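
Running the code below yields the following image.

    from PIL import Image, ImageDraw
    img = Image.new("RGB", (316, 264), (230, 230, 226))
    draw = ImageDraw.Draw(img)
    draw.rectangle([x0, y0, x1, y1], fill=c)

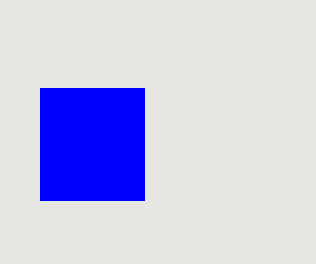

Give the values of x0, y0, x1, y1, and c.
x0 = 40; y0 = 88; x1 = 144; y1 = 200; c = 'blue'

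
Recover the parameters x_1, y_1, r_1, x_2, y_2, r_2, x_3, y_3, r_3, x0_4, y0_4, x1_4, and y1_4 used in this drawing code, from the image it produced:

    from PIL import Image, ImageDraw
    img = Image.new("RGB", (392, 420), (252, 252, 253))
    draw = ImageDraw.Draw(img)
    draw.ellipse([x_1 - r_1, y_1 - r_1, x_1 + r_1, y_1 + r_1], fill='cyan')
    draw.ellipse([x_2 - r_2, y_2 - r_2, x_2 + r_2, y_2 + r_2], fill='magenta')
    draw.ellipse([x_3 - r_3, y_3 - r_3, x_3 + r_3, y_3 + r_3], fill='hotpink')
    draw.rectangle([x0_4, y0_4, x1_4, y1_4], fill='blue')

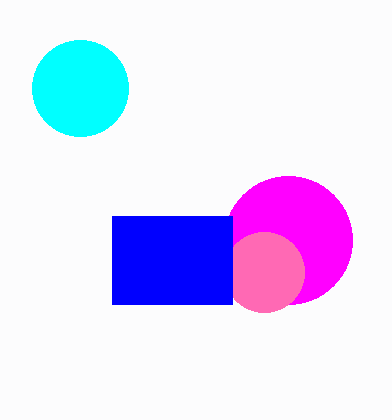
x_1 = 80; y_1 = 88; r_1 = 48; x_2 = 288; y_2 = 240; r_2 = 64; x_3 = 264; y_3 = 272; r_3 = 40; x0_4 = 112; y0_4 = 216; x1_4 = 232; y1_4 = 304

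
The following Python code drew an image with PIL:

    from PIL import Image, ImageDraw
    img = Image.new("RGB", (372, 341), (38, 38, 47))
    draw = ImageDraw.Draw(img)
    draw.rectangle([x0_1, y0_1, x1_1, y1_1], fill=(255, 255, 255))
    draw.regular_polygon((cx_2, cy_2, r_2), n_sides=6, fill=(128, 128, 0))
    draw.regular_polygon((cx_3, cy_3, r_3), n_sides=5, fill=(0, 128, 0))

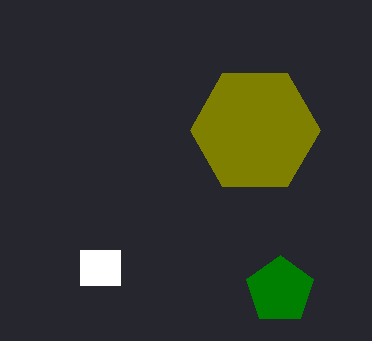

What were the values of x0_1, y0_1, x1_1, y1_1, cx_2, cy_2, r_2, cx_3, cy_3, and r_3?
x0_1 = 80
y0_1 = 250
x1_1 = 120
y1_1 = 285
cx_2 = 255
cy_2 = 130
r_2 = 65
cx_3 = 280
cy_3 = 290
r_3 = 35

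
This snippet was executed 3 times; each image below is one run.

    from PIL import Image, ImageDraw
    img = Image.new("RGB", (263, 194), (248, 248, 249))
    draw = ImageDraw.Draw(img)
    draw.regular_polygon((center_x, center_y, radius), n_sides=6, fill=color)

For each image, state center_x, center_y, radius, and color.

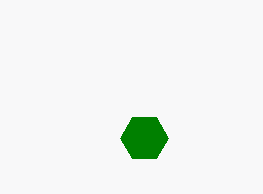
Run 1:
center_x = 144, center_y = 138, radius = 24, color = 'green'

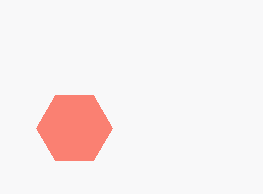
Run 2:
center_x = 74
center_y = 128
radius = 38
color = 'salmon'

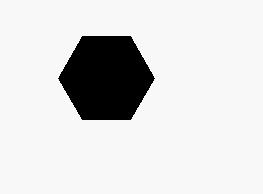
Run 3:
center_x = 106, center_y = 78, radius = 48, color = 'black'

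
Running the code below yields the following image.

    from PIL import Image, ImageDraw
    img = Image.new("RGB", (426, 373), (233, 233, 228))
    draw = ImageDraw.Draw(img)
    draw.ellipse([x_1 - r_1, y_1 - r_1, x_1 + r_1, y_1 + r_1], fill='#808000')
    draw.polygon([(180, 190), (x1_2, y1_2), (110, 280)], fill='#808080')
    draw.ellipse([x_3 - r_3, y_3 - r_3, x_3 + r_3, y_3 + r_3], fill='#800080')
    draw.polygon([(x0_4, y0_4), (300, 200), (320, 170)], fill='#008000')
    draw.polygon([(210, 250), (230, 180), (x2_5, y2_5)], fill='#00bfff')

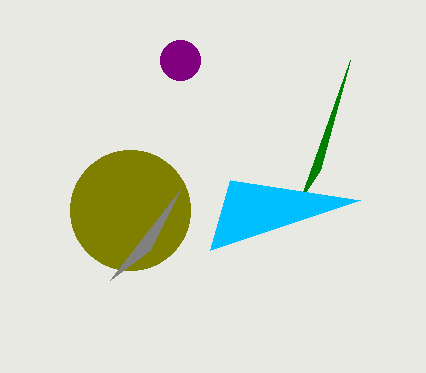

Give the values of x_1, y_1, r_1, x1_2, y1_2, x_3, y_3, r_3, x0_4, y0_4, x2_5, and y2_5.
x_1 = 130; y_1 = 210; r_1 = 60; x1_2 = 150; y1_2 = 250; x_3 = 180; y_3 = 60; r_3 = 20; x0_4 = 350; y0_4 = 60; x2_5 = 360; y2_5 = 200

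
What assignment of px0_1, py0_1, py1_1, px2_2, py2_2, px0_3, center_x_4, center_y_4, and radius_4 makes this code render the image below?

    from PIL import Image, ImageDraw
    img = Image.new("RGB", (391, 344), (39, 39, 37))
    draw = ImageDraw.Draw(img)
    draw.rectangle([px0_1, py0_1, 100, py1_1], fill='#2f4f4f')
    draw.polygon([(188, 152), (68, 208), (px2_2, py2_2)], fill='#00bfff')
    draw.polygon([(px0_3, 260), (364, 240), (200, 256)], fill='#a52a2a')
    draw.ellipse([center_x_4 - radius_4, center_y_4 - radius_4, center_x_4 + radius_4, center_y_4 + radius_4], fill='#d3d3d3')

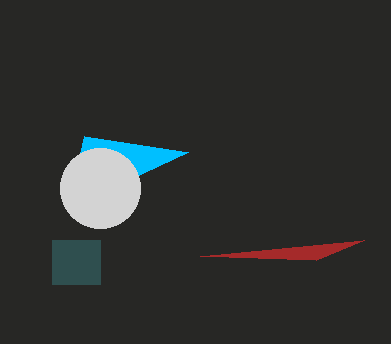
px0_1 = 52; py0_1 = 240; py1_1 = 284; px2_2 = 84; py2_2 = 136; px0_3 = 316; center_x_4 = 100; center_y_4 = 188; radius_4 = 40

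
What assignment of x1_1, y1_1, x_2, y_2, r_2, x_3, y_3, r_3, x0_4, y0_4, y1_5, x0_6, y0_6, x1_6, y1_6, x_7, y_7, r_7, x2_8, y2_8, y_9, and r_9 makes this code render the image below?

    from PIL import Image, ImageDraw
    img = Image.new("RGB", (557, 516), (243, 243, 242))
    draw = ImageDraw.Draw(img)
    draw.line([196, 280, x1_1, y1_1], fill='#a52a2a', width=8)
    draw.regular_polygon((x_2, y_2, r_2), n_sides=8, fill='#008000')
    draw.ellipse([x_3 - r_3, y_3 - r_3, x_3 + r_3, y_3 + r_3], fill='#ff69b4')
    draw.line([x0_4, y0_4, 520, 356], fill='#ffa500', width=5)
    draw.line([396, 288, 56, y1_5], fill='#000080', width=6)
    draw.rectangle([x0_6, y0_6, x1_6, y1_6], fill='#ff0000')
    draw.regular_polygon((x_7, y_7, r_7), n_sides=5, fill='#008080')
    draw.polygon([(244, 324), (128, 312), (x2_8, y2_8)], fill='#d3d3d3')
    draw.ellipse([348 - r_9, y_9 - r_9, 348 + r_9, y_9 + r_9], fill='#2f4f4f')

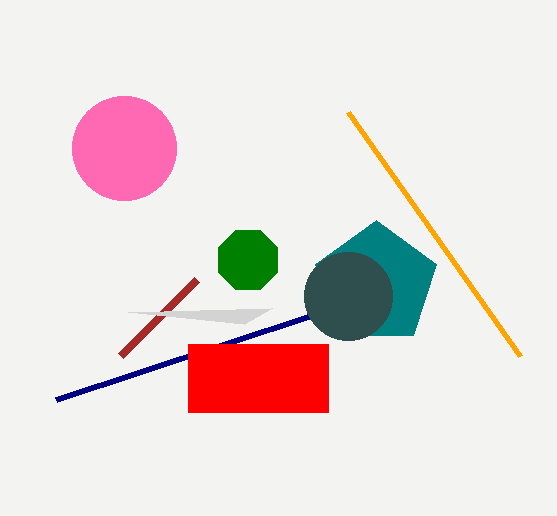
x1_1 = 120; y1_1 = 356; x_2 = 248; y_2 = 260; r_2 = 32; x_3 = 124; y_3 = 148; r_3 = 52; x0_4 = 348; y0_4 = 112; y1_5 = 400; x0_6 = 188; y0_6 = 344; x1_6 = 328; y1_6 = 412; x_7 = 376; y_7 = 284; r_7 = 64; x2_8 = 272; y2_8 = 308; y_9 = 296; r_9 = 44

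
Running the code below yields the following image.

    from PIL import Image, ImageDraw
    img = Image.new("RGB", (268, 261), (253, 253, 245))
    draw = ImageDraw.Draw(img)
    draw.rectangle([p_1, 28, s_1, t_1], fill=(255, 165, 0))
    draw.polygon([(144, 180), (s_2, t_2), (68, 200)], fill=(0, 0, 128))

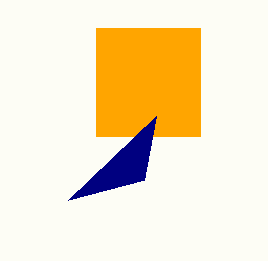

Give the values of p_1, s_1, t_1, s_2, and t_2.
p_1 = 96, s_1 = 200, t_1 = 136, s_2 = 156, t_2 = 116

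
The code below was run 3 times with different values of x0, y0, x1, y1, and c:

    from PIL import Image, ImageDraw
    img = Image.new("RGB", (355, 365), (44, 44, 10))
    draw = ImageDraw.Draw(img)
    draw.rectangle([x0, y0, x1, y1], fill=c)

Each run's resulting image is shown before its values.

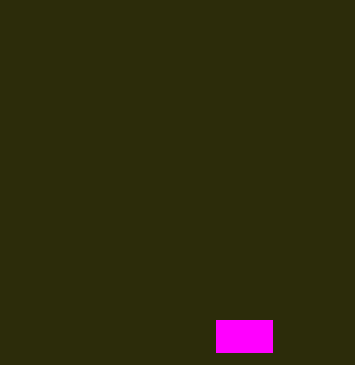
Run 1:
x0 = 216
y0 = 320
x1 = 272
y1 = 352
c = 'magenta'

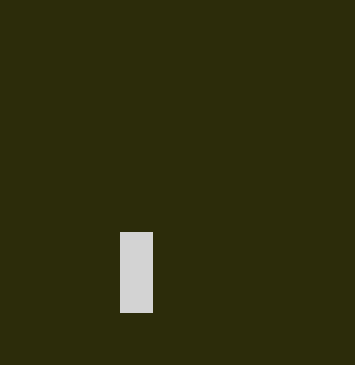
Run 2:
x0 = 120
y0 = 232
x1 = 152
y1 = 312
c = 'lightgray'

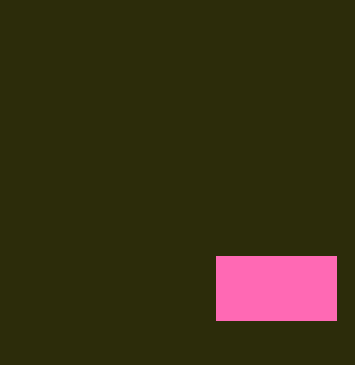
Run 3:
x0 = 216
y0 = 256
x1 = 336
y1 = 320
c = 'hotpink'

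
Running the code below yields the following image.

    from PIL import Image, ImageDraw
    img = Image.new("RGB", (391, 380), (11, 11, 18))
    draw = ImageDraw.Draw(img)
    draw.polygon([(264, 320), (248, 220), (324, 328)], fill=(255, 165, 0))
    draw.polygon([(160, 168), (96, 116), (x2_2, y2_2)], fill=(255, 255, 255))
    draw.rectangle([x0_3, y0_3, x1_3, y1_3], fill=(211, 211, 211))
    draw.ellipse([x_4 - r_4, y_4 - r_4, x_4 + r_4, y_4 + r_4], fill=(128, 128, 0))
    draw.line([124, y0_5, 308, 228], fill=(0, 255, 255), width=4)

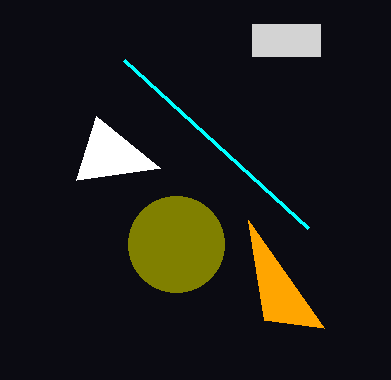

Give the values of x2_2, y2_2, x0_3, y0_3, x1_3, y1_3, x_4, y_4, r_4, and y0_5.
x2_2 = 76, y2_2 = 180, x0_3 = 252, y0_3 = 24, x1_3 = 320, y1_3 = 56, x_4 = 176, y_4 = 244, r_4 = 48, y0_5 = 60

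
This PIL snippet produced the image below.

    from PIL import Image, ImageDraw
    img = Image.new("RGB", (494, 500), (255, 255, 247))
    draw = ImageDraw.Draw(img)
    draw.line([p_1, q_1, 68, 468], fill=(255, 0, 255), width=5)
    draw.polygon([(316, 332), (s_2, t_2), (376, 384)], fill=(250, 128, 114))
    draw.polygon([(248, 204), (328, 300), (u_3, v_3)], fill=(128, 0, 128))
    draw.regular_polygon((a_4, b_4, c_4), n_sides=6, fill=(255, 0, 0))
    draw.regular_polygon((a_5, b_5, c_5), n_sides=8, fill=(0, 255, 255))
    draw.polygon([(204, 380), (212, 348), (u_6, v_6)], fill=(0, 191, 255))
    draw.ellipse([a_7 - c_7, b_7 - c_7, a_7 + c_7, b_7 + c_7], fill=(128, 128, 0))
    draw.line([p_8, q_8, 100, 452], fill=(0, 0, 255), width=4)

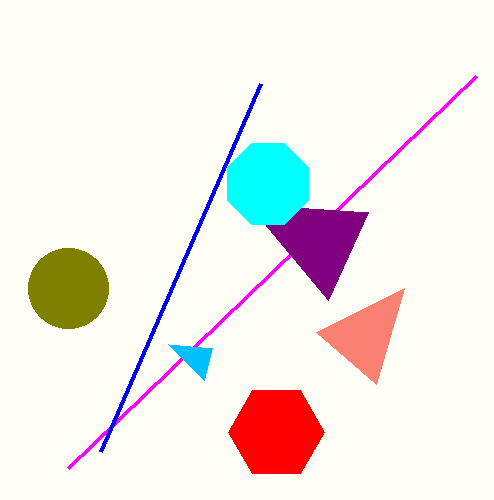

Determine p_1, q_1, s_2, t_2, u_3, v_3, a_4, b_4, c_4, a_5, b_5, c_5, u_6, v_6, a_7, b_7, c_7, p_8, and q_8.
p_1 = 476; q_1 = 76; s_2 = 404; t_2 = 288; u_3 = 368; v_3 = 212; a_4 = 276; b_4 = 432; c_4 = 48; a_5 = 268; b_5 = 184; c_5 = 44; u_6 = 168; v_6 = 344; a_7 = 68; b_7 = 288; c_7 = 40; p_8 = 260; q_8 = 84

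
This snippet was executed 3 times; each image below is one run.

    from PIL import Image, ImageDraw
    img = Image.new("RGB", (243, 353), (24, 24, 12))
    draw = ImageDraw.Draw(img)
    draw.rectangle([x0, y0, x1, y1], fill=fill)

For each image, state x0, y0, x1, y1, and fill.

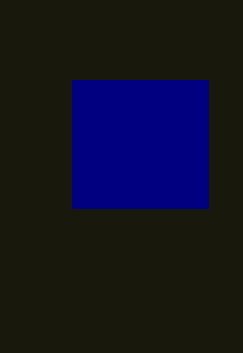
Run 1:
x0 = 72
y0 = 80
x1 = 208
y1 = 208
fill = 'navy'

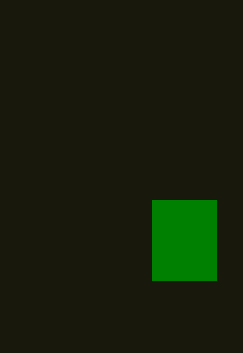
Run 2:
x0 = 152, y0 = 200, x1 = 216, y1 = 280, fill = 'green'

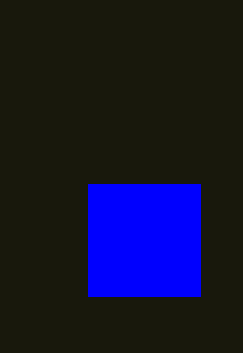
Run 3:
x0 = 88; y0 = 184; x1 = 200; y1 = 296; fill = 'blue'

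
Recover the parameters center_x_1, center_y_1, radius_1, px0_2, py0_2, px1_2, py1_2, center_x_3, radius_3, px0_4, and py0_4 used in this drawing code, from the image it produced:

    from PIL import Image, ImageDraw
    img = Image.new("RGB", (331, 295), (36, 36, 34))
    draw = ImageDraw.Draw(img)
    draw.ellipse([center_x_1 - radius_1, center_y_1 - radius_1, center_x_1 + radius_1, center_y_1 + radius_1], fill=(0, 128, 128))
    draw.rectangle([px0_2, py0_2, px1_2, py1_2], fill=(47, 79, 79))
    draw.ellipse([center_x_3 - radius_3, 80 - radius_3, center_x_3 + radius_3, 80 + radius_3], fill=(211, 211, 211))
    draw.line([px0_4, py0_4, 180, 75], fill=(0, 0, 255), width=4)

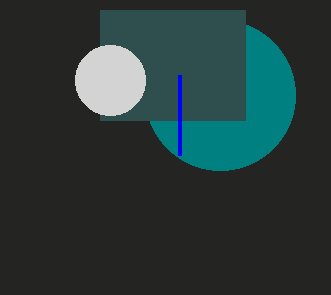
center_x_1 = 220
center_y_1 = 95
radius_1 = 75
px0_2 = 100
py0_2 = 10
px1_2 = 245
py1_2 = 120
center_x_3 = 110
radius_3 = 35
px0_4 = 180
py0_4 = 155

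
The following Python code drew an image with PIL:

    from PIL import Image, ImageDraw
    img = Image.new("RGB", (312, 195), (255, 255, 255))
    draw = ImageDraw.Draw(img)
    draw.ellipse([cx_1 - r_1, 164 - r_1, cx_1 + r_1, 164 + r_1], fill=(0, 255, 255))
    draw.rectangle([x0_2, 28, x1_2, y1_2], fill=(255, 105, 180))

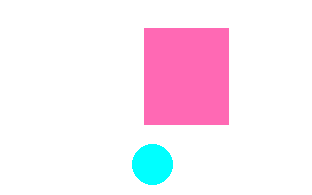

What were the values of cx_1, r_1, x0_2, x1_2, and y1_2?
cx_1 = 152; r_1 = 20; x0_2 = 144; x1_2 = 228; y1_2 = 124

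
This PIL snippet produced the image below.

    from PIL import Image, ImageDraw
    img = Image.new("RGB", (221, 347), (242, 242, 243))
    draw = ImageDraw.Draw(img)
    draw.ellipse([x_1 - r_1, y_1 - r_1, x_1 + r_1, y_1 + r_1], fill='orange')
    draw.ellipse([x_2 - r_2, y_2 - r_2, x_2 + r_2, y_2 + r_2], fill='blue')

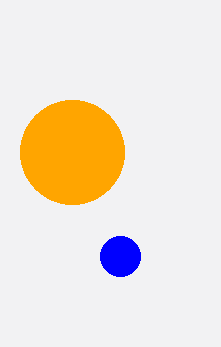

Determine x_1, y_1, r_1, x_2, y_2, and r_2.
x_1 = 72; y_1 = 152; r_1 = 52; x_2 = 120; y_2 = 256; r_2 = 20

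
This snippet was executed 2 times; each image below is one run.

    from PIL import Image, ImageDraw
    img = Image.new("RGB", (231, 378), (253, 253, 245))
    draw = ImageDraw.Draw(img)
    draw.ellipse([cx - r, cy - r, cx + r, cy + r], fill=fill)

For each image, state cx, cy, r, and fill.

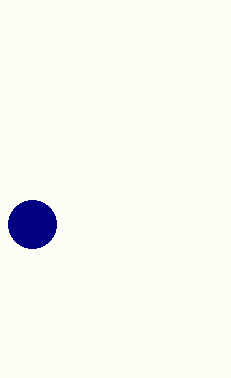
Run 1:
cx = 32, cy = 224, r = 24, fill = 'navy'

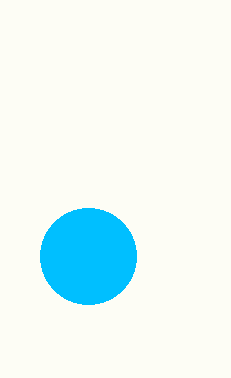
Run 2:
cx = 88, cy = 256, r = 48, fill = 'deepskyblue'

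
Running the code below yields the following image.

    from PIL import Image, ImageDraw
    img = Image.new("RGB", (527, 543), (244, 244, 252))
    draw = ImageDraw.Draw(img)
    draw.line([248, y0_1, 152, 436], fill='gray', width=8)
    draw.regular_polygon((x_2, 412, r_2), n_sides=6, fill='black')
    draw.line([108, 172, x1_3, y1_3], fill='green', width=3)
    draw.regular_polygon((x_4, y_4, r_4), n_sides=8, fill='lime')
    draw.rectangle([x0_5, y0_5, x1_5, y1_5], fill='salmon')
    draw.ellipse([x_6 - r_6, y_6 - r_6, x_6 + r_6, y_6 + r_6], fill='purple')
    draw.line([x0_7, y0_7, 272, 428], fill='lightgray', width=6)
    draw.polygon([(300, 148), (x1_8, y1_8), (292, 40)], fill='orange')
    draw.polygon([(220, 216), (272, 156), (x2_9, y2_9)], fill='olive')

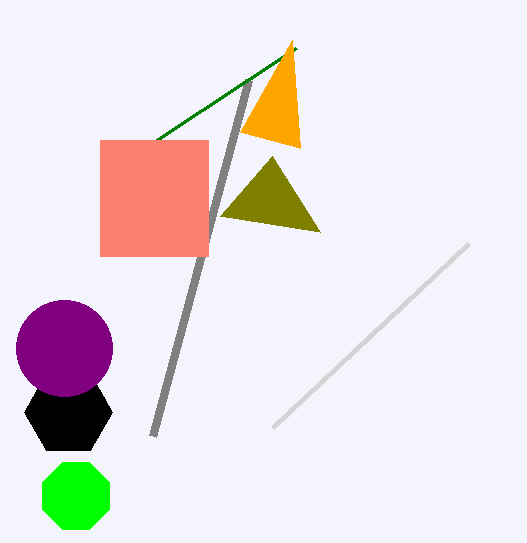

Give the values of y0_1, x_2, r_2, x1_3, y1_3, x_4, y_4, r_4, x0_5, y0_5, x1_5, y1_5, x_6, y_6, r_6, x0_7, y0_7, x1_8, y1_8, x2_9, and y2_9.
y0_1 = 80, x_2 = 68, r_2 = 44, x1_3 = 296, y1_3 = 48, x_4 = 76, y_4 = 496, r_4 = 36, x0_5 = 100, y0_5 = 140, x1_5 = 208, y1_5 = 256, x_6 = 64, y_6 = 348, r_6 = 48, x0_7 = 468, y0_7 = 244, x1_8 = 240, y1_8 = 132, x2_9 = 320, y2_9 = 232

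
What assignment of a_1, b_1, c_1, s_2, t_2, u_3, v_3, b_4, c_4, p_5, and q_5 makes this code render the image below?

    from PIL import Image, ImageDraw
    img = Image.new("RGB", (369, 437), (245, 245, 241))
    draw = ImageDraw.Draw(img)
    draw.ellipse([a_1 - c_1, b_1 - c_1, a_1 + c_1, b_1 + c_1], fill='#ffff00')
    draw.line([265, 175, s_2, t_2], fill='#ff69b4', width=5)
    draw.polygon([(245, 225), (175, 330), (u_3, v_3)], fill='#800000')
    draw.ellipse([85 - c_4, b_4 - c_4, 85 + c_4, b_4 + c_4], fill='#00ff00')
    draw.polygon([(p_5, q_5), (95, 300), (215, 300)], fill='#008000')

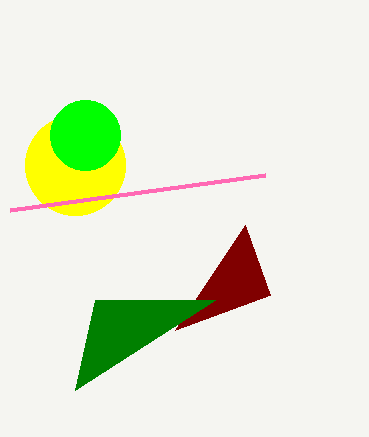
a_1 = 75
b_1 = 165
c_1 = 50
s_2 = 10
t_2 = 210
u_3 = 270
v_3 = 295
b_4 = 135
c_4 = 35
p_5 = 75
q_5 = 390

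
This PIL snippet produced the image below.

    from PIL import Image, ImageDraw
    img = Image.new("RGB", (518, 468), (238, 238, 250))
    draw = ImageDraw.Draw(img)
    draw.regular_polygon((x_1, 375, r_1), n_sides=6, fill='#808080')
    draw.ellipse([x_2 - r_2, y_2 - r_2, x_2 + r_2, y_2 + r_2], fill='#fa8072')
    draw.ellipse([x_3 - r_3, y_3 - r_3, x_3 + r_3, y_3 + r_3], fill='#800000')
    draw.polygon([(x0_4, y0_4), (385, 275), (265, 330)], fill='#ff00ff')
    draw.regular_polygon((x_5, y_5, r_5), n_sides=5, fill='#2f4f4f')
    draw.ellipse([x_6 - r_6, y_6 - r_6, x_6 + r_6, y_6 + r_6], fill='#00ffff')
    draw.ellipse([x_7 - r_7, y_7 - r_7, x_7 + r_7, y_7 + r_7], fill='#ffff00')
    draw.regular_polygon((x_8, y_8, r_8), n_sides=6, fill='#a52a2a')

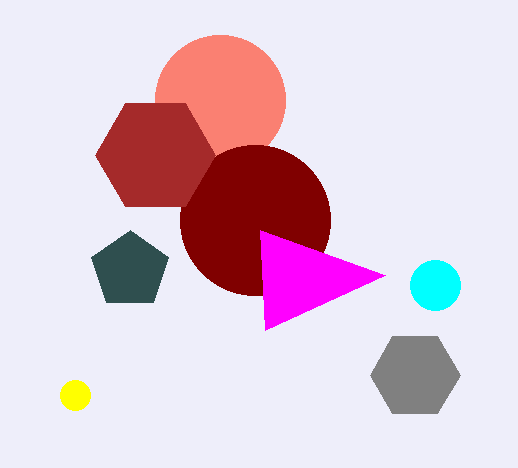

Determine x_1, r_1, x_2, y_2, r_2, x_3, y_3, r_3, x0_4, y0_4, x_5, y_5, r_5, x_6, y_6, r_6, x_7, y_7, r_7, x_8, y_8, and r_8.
x_1 = 415, r_1 = 45, x_2 = 220, y_2 = 100, r_2 = 65, x_3 = 255, y_3 = 220, r_3 = 75, x0_4 = 260, y0_4 = 230, x_5 = 130, y_5 = 270, r_5 = 40, x_6 = 435, y_6 = 285, r_6 = 25, x_7 = 75, y_7 = 395, r_7 = 15, x_8 = 155, y_8 = 155, r_8 = 60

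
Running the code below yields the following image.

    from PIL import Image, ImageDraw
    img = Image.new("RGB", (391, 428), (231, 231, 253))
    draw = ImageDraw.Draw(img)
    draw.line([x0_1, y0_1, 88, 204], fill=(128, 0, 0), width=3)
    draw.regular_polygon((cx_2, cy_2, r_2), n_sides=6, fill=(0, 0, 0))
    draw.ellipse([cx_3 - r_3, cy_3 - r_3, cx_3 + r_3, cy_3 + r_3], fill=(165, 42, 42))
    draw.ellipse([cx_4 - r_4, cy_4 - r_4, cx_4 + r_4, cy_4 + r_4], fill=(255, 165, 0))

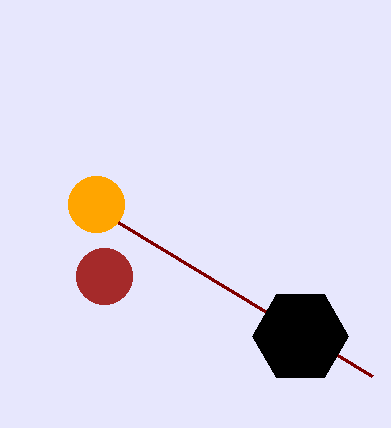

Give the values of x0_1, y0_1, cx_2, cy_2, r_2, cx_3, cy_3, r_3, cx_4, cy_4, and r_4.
x0_1 = 372
y0_1 = 376
cx_2 = 300
cy_2 = 336
r_2 = 48
cx_3 = 104
cy_3 = 276
r_3 = 28
cx_4 = 96
cy_4 = 204
r_4 = 28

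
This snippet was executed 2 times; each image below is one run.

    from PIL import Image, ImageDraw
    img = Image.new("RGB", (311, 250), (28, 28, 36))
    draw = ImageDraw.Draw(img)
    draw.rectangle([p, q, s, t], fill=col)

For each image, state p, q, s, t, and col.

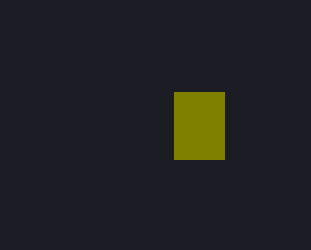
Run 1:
p = 174; q = 92; s = 224; t = 159; col = 'olive'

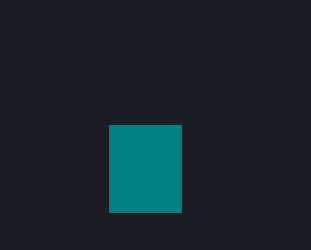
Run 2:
p = 109; q = 125; s = 181; t = 212; col = 'teal'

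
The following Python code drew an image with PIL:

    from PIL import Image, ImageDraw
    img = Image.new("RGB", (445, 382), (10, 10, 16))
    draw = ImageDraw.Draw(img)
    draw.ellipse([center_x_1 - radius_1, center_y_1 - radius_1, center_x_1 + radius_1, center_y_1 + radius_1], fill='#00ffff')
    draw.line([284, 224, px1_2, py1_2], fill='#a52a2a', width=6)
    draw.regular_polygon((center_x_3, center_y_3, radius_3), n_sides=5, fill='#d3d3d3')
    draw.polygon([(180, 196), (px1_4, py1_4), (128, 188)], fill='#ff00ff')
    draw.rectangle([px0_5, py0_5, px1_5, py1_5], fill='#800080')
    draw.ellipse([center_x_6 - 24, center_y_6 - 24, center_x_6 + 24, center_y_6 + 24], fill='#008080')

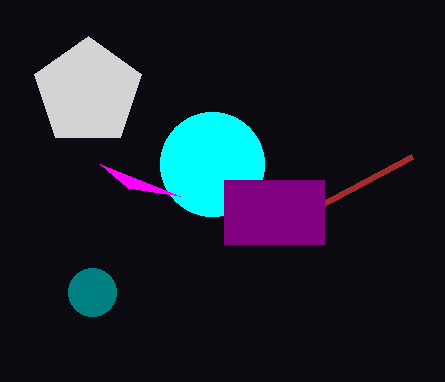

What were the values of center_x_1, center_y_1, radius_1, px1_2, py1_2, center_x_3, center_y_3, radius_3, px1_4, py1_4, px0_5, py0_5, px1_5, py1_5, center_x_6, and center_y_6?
center_x_1 = 212
center_y_1 = 164
radius_1 = 52
px1_2 = 412
py1_2 = 156
center_x_3 = 88
center_y_3 = 92
radius_3 = 56
px1_4 = 100
py1_4 = 164
px0_5 = 224
py0_5 = 180
px1_5 = 324
py1_5 = 244
center_x_6 = 92
center_y_6 = 292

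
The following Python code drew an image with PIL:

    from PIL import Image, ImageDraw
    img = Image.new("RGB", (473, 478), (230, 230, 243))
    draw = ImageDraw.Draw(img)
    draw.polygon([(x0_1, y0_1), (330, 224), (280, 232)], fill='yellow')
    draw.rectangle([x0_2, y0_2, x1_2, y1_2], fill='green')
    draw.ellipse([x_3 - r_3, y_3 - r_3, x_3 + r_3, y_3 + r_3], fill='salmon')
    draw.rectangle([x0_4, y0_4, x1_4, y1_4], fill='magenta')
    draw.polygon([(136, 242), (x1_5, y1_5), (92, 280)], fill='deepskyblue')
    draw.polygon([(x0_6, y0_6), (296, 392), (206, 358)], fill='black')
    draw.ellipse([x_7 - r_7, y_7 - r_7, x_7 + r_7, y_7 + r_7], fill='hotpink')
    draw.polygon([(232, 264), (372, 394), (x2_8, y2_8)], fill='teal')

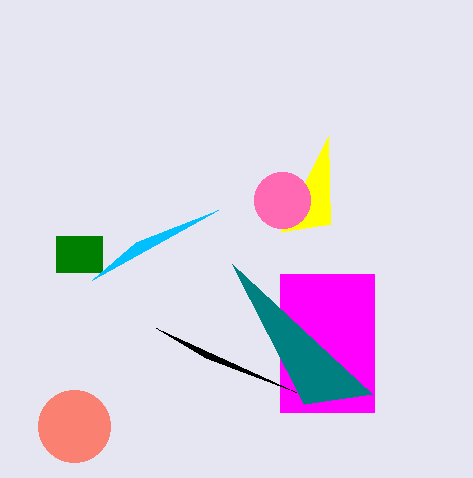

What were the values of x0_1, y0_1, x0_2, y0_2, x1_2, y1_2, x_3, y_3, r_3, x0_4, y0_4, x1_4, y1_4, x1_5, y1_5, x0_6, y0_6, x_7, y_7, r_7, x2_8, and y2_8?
x0_1 = 328, y0_1 = 136, x0_2 = 56, y0_2 = 236, x1_2 = 102, y1_2 = 272, x_3 = 74, y_3 = 426, r_3 = 36, x0_4 = 280, y0_4 = 274, x1_4 = 374, y1_4 = 412, x1_5 = 218, y1_5 = 210, x0_6 = 156, y0_6 = 328, x_7 = 282, y_7 = 200, r_7 = 28, x2_8 = 304, y2_8 = 404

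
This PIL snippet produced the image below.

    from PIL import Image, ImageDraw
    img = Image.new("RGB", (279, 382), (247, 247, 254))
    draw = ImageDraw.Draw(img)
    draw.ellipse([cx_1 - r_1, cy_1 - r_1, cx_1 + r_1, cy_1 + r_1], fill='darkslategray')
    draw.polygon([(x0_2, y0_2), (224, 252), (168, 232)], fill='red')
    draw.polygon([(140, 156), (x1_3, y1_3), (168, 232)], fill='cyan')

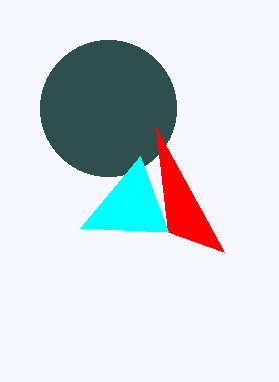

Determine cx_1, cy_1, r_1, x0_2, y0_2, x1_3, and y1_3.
cx_1 = 108
cy_1 = 108
r_1 = 68
x0_2 = 156
y0_2 = 128
x1_3 = 80
y1_3 = 228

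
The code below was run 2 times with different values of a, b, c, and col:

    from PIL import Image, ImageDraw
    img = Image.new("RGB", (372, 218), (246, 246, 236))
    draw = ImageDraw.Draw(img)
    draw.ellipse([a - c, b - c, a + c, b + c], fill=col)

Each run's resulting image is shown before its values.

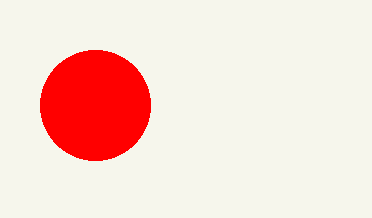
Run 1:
a = 95; b = 105; c = 55; col = 'red'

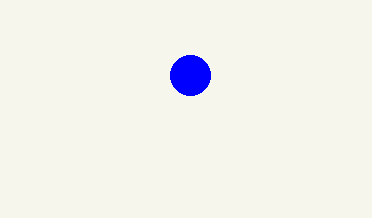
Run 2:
a = 190, b = 75, c = 20, col = 'blue'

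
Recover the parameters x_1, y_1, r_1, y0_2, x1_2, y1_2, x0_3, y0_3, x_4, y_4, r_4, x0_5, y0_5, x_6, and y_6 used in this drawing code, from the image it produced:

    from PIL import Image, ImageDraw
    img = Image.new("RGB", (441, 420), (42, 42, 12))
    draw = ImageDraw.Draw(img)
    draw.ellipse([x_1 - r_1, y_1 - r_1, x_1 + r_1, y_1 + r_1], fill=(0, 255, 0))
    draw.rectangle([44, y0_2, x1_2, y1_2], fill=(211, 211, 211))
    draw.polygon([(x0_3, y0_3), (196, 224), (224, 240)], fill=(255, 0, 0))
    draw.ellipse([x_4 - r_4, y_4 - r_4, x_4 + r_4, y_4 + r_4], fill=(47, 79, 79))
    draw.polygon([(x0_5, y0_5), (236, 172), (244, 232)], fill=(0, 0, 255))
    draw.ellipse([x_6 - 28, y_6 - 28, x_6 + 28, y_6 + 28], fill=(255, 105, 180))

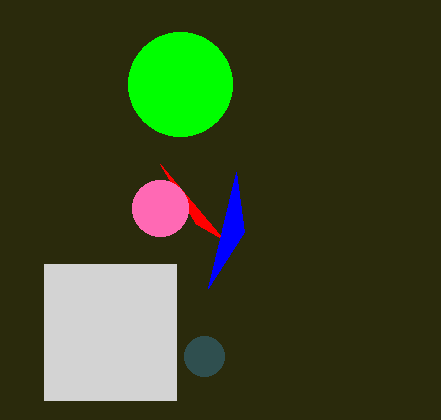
x_1 = 180
y_1 = 84
r_1 = 52
y0_2 = 264
x1_2 = 176
y1_2 = 400
x0_3 = 160
y0_3 = 164
x_4 = 204
y_4 = 356
r_4 = 20
x0_5 = 208
y0_5 = 288
x_6 = 160
y_6 = 208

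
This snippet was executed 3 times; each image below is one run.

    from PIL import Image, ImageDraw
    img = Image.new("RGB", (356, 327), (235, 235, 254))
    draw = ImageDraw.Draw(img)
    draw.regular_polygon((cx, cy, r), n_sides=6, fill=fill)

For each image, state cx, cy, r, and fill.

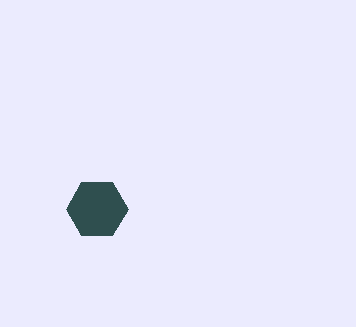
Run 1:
cx = 97
cy = 209
r = 31
fill = 'darkslategray'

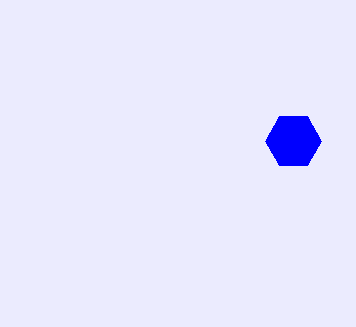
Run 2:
cx = 293
cy = 141
r = 28
fill = 'blue'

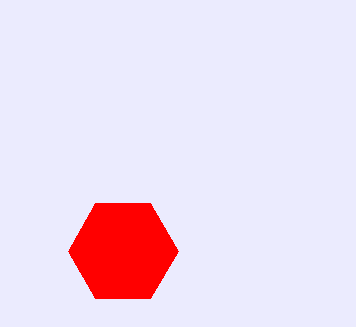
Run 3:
cx = 123
cy = 251
r = 55
fill = 'red'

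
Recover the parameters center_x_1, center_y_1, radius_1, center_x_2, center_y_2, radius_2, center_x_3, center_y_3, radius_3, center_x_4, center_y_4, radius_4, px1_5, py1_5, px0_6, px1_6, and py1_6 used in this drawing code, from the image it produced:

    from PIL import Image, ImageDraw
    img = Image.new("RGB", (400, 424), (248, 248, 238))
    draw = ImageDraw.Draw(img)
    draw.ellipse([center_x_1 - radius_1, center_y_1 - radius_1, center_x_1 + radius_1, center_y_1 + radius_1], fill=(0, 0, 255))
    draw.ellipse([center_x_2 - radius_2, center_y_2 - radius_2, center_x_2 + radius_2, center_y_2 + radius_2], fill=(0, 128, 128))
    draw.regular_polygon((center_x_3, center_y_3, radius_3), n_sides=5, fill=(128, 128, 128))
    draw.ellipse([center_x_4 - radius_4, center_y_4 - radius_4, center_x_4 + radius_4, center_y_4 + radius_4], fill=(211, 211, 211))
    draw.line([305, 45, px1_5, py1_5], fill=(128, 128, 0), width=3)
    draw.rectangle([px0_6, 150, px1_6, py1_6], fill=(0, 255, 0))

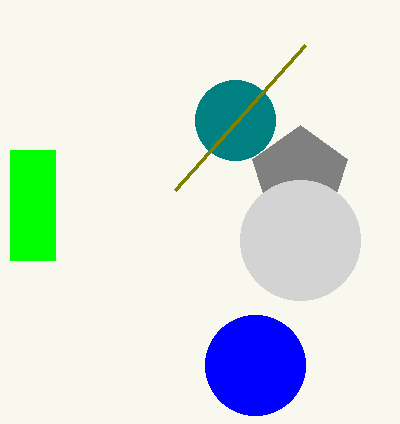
center_x_1 = 255; center_y_1 = 365; radius_1 = 50; center_x_2 = 235; center_y_2 = 120; radius_2 = 40; center_x_3 = 300; center_y_3 = 175; radius_3 = 50; center_x_4 = 300; center_y_4 = 240; radius_4 = 60; px1_5 = 175; py1_5 = 190; px0_6 = 10; px1_6 = 55; py1_6 = 260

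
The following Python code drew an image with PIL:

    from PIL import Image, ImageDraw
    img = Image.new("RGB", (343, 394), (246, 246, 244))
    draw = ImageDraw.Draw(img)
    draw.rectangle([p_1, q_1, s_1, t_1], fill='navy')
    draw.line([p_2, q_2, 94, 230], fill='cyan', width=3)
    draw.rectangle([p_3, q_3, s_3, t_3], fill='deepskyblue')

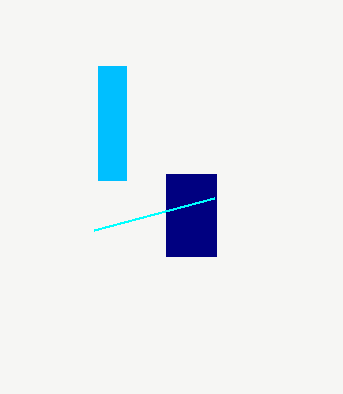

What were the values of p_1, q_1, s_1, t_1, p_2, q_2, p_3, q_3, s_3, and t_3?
p_1 = 166; q_1 = 174; s_1 = 216; t_1 = 256; p_2 = 214; q_2 = 198; p_3 = 98; q_3 = 66; s_3 = 126; t_3 = 180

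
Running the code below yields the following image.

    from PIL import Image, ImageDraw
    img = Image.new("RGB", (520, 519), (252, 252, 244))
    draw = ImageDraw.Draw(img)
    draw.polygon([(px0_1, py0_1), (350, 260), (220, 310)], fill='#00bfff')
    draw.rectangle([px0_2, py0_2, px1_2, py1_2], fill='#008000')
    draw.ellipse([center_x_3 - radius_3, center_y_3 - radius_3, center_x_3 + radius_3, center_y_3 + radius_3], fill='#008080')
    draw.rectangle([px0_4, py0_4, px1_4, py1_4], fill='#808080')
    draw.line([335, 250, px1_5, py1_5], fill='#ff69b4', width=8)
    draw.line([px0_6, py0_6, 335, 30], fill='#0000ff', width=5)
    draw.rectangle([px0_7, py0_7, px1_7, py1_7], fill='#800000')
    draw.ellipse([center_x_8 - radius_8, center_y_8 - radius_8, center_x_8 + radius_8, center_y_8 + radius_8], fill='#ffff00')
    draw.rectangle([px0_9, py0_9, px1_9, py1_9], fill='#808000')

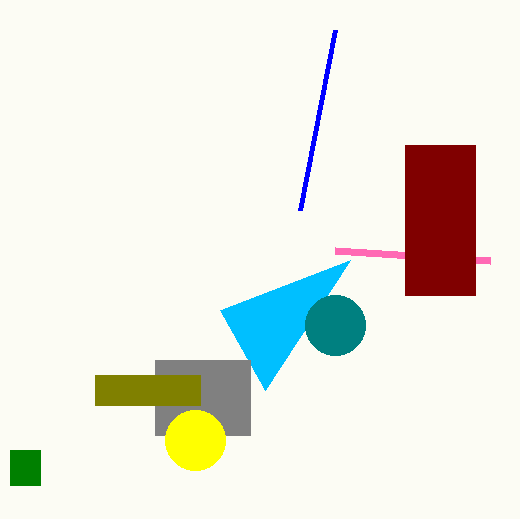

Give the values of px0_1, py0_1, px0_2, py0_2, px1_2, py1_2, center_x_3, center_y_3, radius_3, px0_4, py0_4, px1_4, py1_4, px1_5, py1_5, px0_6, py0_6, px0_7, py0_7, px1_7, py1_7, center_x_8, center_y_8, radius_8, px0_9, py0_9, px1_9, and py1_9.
px0_1 = 265, py0_1 = 390, px0_2 = 10, py0_2 = 450, px1_2 = 40, py1_2 = 485, center_x_3 = 335, center_y_3 = 325, radius_3 = 30, px0_4 = 155, py0_4 = 360, px1_4 = 250, py1_4 = 435, px1_5 = 490, py1_5 = 260, px0_6 = 300, py0_6 = 210, px0_7 = 405, py0_7 = 145, px1_7 = 475, py1_7 = 295, center_x_8 = 195, center_y_8 = 440, radius_8 = 30, px0_9 = 95, py0_9 = 375, px1_9 = 200, py1_9 = 405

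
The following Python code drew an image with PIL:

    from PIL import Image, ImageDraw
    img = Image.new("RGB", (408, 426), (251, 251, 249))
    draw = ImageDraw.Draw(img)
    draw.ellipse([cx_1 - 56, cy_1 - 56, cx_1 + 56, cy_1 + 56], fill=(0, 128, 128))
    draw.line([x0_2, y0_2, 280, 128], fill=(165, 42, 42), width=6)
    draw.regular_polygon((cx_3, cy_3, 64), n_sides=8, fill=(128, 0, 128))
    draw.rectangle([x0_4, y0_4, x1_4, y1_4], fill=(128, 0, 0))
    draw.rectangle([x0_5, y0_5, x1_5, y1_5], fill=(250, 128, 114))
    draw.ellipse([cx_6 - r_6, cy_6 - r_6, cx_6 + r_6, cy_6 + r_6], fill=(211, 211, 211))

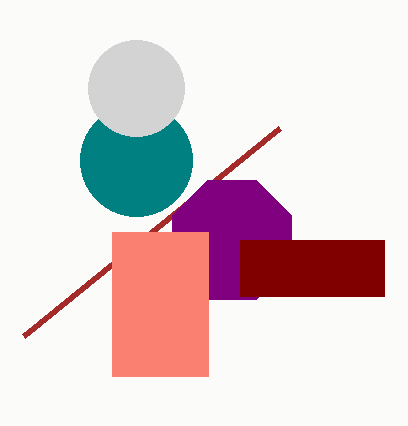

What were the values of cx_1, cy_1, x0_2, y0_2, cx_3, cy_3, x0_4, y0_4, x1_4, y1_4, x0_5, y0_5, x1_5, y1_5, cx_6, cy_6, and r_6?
cx_1 = 136; cy_1 = 160; x0_2 = 24; y0_2 = 336; cx_3 = 232; cy_3 = 240; x0_4 = 240; y0_4 = 240; x1_4 = 384; y1_4 = 296; x0_5 = 112; y0_5 = 232; x1_5 = 208; y1_5 = 376; cx_6 = 136; cy_6 = 88; r_6 = 48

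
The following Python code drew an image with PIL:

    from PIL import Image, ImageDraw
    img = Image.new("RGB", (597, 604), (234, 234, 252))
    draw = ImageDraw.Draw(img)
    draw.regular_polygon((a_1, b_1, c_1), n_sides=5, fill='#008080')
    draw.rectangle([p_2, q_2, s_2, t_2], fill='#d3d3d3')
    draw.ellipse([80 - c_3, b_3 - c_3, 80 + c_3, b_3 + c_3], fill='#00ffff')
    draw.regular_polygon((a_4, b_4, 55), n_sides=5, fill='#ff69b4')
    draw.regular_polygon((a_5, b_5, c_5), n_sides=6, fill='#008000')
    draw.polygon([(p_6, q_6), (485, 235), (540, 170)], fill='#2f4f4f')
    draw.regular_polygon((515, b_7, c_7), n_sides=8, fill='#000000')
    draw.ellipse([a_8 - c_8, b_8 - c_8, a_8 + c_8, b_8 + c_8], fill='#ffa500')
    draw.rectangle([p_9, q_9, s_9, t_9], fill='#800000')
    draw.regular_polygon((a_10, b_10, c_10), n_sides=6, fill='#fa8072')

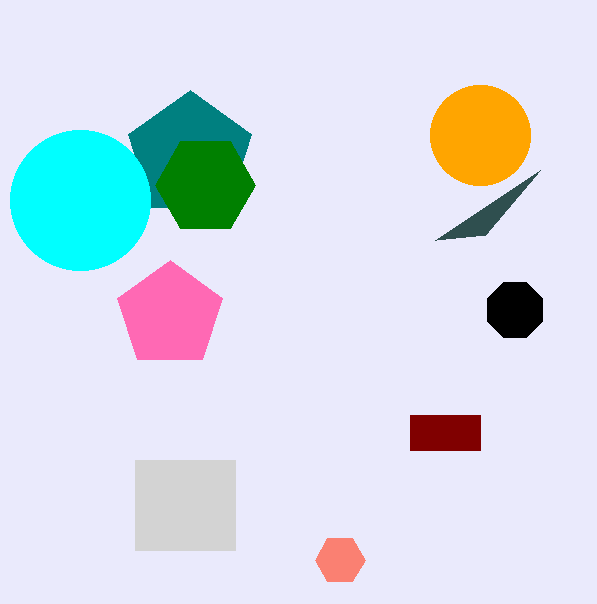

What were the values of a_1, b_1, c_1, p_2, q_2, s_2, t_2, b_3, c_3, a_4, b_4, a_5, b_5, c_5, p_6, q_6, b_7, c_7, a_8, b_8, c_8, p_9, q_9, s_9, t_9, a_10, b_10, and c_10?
a_1 = 190, b_1 = 155, c_1 = 65, p_2 = 135, q_2 = 460, s_2 = 235, t_2 = 550, b_3 = 200, c_3 = 70, a_4 = 170, b_4 = 315, a_5 = 205, b_5 = 185, c_5 = 50, p_6 = 435, q_6 = 240, b_7 = 310, c_7 = 30, a_8 = 480, b_8 = 135, c_8 = 50, p_9 = 410, q_9 = 415, s_9 = 480, t_9 = 450, a_10 = 340, b_10 = 560, c_10 = 25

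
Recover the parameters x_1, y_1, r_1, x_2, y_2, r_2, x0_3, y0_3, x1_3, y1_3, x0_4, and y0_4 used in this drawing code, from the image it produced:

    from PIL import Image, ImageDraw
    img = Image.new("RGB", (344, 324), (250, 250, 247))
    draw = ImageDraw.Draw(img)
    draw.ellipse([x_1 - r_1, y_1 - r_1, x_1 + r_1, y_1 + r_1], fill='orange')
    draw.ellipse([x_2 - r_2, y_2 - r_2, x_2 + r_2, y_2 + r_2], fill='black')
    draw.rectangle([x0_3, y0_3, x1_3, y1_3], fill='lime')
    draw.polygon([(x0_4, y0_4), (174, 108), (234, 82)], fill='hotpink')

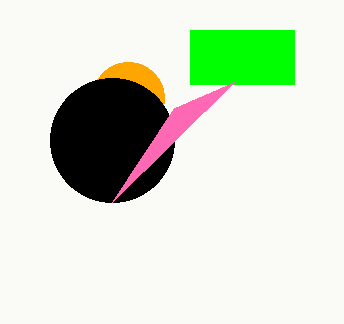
x_1 = 128; y_1 = 98; r_1 = 36; x_2 = 112; y_2 = 140; r_2 = 62; x0_3 = 190; y0_3 = 30; x1_3 = 294; y1_3 = 84; x0_4 = 112; y0_4 = 202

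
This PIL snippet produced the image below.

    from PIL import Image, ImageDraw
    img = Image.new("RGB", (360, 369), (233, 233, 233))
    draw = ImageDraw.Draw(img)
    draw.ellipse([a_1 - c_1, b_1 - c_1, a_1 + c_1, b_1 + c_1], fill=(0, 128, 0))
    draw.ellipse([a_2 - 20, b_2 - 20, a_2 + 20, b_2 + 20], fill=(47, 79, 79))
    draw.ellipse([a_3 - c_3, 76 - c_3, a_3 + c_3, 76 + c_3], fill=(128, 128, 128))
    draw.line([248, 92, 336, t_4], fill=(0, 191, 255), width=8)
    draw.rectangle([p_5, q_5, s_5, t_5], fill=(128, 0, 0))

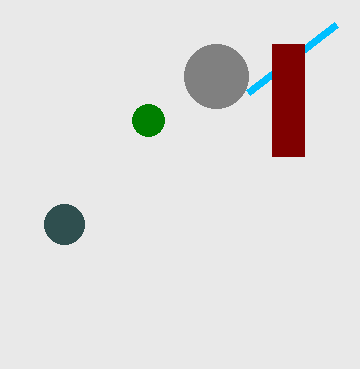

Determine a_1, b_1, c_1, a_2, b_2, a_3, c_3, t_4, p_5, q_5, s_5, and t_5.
a_1 = 148
b_1 = 120
c_1 = 16
a_2 = 64
b_2 = 224
a_3 = 216
c_3 = 32
t_4 = 24
p_5 = 272
q_5 = 44
s_5 = 304
t_5 = 156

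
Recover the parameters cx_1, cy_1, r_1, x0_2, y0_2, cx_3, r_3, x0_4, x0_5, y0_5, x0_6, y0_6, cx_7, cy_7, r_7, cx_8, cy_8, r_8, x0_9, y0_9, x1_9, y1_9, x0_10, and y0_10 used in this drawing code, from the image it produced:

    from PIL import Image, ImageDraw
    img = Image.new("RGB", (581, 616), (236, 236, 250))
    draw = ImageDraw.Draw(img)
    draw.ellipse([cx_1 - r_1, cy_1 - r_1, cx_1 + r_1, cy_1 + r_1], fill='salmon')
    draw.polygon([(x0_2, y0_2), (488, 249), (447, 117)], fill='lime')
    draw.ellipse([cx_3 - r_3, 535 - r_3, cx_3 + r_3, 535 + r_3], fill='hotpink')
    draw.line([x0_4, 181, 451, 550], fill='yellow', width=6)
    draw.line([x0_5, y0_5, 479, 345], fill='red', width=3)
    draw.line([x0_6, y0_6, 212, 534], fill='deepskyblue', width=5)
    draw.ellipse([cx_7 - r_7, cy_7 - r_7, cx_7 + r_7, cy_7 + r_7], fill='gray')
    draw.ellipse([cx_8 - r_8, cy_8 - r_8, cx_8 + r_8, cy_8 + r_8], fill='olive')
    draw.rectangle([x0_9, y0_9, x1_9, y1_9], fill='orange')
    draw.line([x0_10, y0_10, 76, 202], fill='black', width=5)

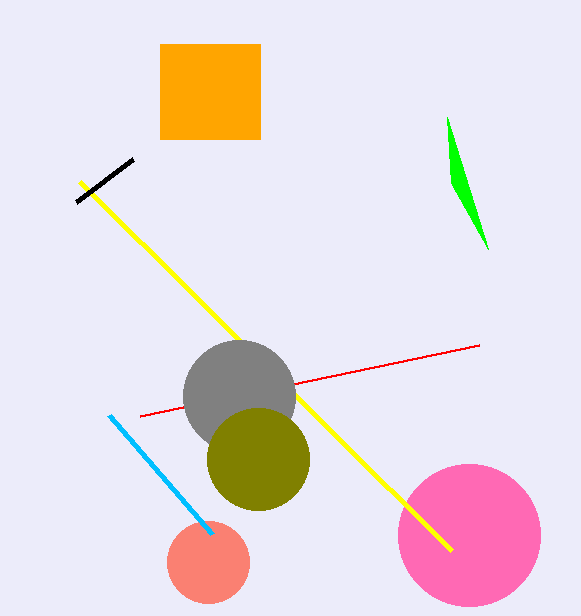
cx_1 = 208; cy_1 = 562; r_1 = 41; x0_2 = 451; y0_2 = 183; cx_3 = 469; r_3 = 71; x0_4 = 79; x0_5 = 140; y0_5 = 416; x0_6 = 109; y0_6 = 415; cx_7 = 239; cy_7 = 396; r_7 = 56; cx_8 = 258; cy_8 = 459; r_8 = 51; x0_9 = 160; y0_9 = 44; x1_9 = 260; y1_9 = 139; x0_10 = 133; y0_10 = 159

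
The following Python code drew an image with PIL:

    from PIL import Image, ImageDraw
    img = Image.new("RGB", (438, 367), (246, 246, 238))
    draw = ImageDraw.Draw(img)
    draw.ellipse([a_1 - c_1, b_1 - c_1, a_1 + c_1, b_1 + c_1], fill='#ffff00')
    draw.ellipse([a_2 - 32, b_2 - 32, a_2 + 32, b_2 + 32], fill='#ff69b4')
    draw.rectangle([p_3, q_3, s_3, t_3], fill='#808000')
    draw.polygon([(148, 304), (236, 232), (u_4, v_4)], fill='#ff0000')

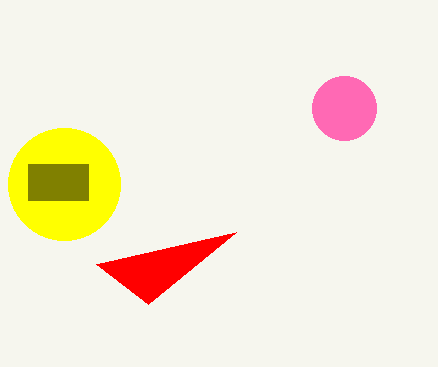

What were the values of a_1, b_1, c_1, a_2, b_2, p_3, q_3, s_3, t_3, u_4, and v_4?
a_1 = 64, b_1 = 184, c_1 = 56, a_2 = 344, b_2 = 108, p_3 = 28, q_3 = 164, s_3 = 88, t_3 = 200, u_4 = 96, v_4 = 264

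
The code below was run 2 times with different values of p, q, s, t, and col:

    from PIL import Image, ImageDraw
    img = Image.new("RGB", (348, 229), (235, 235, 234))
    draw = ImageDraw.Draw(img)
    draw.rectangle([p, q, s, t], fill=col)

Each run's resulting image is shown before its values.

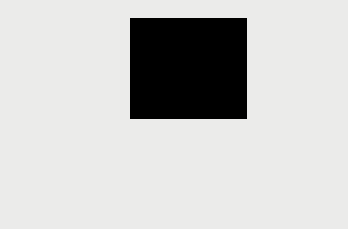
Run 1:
p = 130, q = 18, s = 246, t = 118, col = 'black'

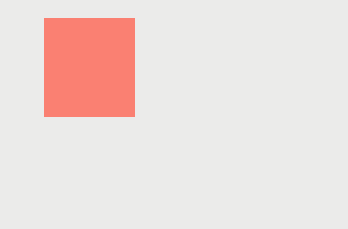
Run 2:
p = 44; q = 18; s = 134; t = 116; col = 'salmon'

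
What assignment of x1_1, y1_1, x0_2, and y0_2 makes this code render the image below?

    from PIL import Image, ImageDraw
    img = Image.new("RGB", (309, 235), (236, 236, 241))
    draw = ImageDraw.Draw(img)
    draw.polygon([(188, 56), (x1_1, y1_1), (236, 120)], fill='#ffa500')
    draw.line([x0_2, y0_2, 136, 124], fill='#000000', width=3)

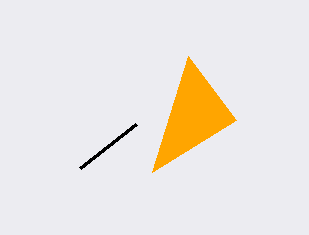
x1_1 = 152
y1_1 = 172
x0_2 = 80
y0_2 = 168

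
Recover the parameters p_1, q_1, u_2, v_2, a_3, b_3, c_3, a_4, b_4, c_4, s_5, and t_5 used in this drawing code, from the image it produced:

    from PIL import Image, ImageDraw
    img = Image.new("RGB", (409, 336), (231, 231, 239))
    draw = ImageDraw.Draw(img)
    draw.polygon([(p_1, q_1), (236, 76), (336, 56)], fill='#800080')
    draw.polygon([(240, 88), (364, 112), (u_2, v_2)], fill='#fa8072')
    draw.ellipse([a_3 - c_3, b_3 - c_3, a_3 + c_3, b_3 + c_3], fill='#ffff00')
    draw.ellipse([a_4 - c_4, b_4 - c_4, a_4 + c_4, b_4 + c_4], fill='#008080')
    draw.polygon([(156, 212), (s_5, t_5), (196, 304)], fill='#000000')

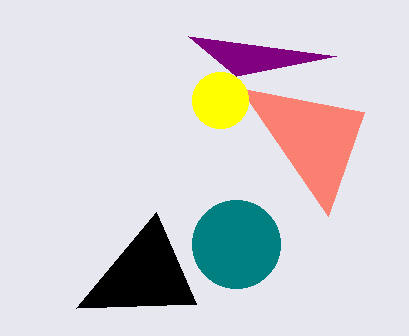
p_1 = 188, q_1 = 36, u_2 = 328, v_2 = 216, a_3 = 220, b_3 = 100, c_3 = 28, a_4 = 236, b_4 = 244, c_4 = 44, s_5 = 76, t_5 = 308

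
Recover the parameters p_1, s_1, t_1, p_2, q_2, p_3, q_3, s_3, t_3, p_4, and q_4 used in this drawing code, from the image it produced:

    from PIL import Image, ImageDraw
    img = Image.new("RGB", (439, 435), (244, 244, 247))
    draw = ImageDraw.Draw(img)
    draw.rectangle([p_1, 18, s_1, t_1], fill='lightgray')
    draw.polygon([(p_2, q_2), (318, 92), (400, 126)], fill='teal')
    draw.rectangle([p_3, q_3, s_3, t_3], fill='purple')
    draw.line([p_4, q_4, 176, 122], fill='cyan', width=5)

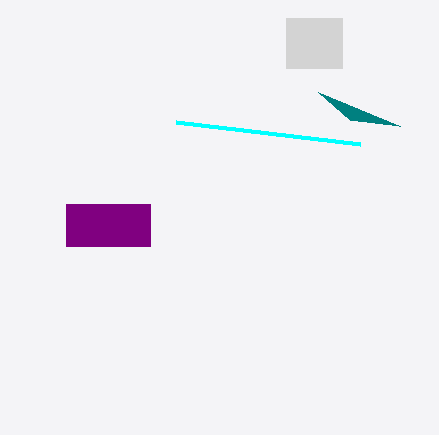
p_1 = 286, s_1 = 342, t_1 = 68, p_2 = 350, q_2 = 120, p_3 = 66, q_3 = 204, s_3 = 150, t_3 = 246, p_4 = 360, q_4 = 144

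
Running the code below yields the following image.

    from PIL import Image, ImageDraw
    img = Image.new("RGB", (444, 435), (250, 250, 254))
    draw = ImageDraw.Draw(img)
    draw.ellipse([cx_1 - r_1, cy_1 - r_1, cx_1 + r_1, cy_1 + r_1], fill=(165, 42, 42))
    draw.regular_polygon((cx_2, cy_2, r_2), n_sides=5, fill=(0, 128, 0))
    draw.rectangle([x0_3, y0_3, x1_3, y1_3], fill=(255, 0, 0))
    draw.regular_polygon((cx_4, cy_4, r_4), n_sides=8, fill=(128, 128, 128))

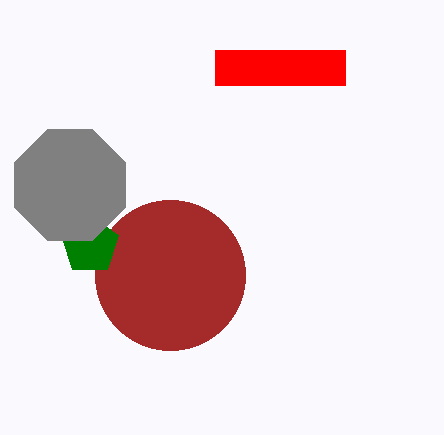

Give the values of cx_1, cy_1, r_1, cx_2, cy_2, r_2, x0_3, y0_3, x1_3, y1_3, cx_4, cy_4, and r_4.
cx_1 = 170; cy_1 = 275; r_1 = 75; cx_2 = 90; cy_2 = 245; r_2 = 30; x0_3 = 215; y0_3 = 50; x1_3 = 345; y1_3 = 85; cx_4 = 70; cy_4 = 185; r_4 = 60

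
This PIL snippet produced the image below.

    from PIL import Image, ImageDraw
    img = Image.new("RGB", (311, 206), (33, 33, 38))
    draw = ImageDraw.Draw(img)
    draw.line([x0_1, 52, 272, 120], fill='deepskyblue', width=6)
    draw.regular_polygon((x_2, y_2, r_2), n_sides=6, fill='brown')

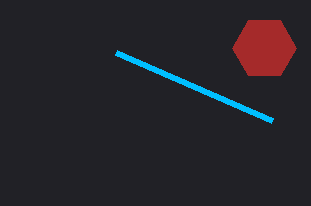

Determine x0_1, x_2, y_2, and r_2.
x0_1 = 116
x_2 = 264
y_2 = 48
r_2 = 32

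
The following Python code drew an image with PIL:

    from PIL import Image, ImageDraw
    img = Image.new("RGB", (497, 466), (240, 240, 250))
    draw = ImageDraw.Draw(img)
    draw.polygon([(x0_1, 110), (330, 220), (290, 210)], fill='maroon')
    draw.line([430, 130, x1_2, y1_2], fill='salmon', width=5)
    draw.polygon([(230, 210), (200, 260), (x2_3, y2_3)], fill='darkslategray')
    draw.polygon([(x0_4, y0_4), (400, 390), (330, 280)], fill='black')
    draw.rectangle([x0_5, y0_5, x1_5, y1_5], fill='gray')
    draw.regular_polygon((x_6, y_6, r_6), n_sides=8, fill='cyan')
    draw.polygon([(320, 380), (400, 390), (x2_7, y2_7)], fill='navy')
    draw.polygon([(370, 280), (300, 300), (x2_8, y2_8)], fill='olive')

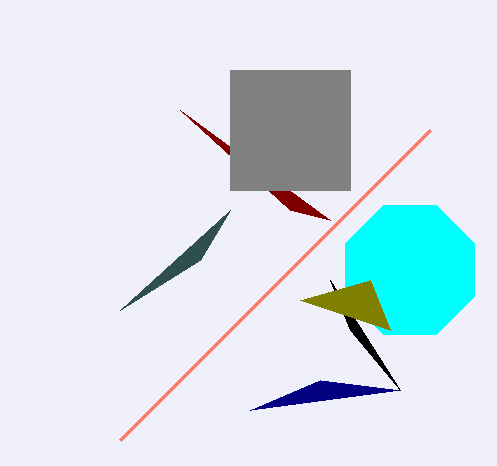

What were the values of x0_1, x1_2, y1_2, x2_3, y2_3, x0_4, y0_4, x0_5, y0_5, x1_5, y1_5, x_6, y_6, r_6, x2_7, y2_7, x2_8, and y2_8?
x0_1 = 180, x1_2 = 120, y1_2 = 440, x2_3 = 120, y2_3 = 310, x0_4 = 350, y0_4 = 330, x0_5 = 230, y0_5 = 70, x1_5 = 350, y1_5 = 190, x_6 = 410, y_6 = 270, r_6 = 70, x2_7 = 250, y2_7 = 410, x2_8 = 390, y2_8 = 330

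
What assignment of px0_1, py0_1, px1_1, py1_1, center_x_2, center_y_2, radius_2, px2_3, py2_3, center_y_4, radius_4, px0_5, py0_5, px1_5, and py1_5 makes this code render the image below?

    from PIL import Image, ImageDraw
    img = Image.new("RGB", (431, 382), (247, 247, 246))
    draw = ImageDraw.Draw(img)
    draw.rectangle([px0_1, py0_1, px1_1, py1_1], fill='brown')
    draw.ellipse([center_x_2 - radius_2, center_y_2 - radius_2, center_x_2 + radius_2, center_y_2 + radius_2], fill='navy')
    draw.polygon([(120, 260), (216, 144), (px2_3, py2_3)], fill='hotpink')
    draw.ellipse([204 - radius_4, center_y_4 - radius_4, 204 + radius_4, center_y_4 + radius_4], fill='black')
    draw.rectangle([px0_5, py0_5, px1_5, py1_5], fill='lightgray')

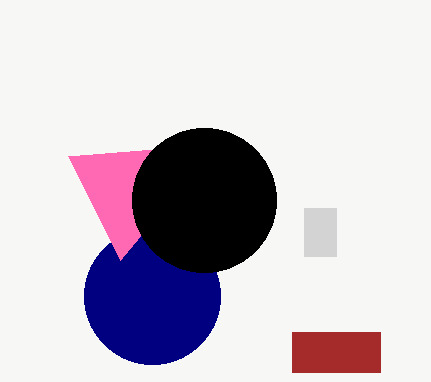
px0_1 = 292; py0_1 = 332; px1_1 = 380; py1_1 = 372; center_x_2 = 152; center_y_2 = 296; radius_2 = 68; px2_3 = 68; py2_3 = 156; center_y_4 = 200; radius_4 = 72; px0_5 = 304; py0_5 = 208; px1_5 = 336; py1_5 = 256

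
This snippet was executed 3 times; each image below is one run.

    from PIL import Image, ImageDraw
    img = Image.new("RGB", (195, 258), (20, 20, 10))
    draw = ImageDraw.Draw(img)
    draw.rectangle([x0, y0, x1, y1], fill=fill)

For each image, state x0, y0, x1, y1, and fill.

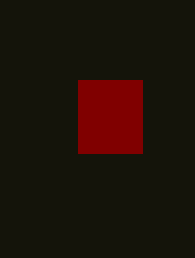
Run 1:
x0 = 78, y0 = 80, x1 = 142, y1 = 153, fill = 'maroon'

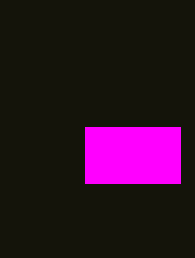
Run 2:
x0 = 85, y0 = 127, x1 = 180, y1 = 183, fill = 'magenta'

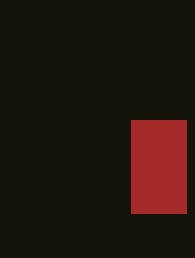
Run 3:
x0 = 131, y0 = 120, x1 = 186, y1 = 213, fill = 'brown'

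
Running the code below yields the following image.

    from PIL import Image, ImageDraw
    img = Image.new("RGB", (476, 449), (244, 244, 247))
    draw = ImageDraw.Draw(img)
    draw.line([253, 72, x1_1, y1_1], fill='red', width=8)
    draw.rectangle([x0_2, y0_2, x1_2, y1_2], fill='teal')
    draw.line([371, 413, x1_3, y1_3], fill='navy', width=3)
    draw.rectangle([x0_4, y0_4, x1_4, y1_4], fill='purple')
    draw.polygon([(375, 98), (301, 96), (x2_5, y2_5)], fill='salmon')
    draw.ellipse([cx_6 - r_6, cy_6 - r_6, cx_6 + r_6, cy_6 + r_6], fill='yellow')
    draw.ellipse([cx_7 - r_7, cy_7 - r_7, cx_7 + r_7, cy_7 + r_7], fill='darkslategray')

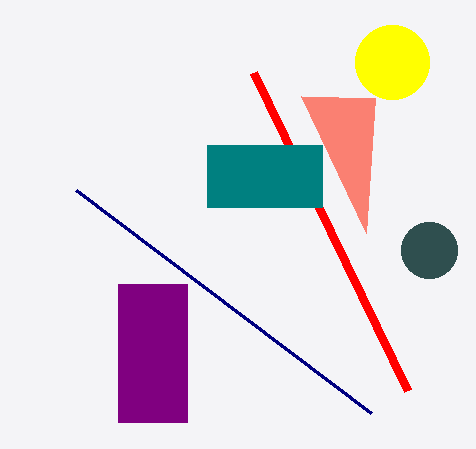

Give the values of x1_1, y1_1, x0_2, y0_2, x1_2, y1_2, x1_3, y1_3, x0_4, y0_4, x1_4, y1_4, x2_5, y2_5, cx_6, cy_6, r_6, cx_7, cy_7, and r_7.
x1_1 = 407, y1_1 = 390, x0_2 = 207, y0_2 = 145, x1_2 = 322, y1_2 = 207, x1_3 = 76, y1_3 = 190, x0_4 = 118, y0_4 = 284, x1_4 = 187, y1_4 = 422, x2_5 = 366, y2_5 = 233, cx_6 = 392, cy_6 = 62, r_6 = 37, cx_7 = 429, cy_7 = 250, r_7 = 28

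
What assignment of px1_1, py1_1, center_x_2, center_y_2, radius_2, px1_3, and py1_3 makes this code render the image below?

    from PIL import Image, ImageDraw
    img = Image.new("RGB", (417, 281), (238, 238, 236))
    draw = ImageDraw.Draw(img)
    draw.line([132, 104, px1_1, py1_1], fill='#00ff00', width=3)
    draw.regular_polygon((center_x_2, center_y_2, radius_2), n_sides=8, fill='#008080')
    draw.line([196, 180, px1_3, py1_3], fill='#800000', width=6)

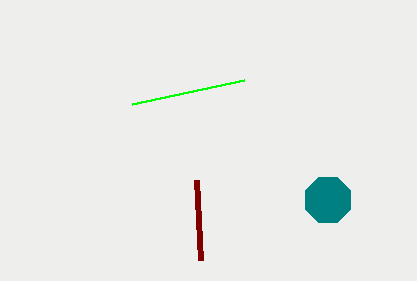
px1_1 = 244; py1_1 = 80; center_x_2 = 328; center_y_2 = 200; radius_2 = 24; px1_3 = 200; py1_3 = 260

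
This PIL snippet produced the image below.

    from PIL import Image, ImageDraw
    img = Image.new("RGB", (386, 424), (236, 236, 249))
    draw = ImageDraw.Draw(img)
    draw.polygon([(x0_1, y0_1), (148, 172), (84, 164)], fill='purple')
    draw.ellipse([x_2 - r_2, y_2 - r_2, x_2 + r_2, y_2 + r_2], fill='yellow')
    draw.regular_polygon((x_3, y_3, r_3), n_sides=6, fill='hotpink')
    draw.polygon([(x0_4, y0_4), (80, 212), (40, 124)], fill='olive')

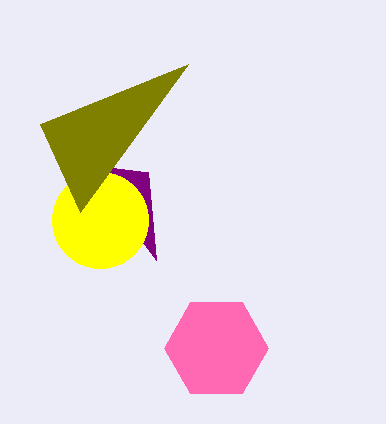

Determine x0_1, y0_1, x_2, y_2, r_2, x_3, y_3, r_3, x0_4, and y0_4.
x0_1 = 156
y0_1 = 260
x_2 = 100
y_2 = 220
r_2 = 48
x_3 = 216
y_3 = 348
r_3 = 52
x0_4 = 188
y0_4 = 64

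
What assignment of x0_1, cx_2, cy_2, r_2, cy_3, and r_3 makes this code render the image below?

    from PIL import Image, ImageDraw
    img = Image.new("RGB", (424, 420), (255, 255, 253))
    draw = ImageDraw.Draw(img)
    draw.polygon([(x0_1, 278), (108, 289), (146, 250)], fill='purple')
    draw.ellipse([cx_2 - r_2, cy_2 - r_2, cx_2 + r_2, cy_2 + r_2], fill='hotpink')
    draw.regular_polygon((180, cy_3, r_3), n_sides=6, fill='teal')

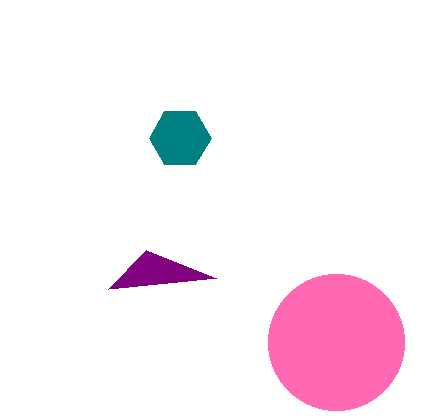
x0_1 = 216
cx_2 = 336
cy_2 = 342
r_2 = 68
cy_3 = 138
r_3 = 31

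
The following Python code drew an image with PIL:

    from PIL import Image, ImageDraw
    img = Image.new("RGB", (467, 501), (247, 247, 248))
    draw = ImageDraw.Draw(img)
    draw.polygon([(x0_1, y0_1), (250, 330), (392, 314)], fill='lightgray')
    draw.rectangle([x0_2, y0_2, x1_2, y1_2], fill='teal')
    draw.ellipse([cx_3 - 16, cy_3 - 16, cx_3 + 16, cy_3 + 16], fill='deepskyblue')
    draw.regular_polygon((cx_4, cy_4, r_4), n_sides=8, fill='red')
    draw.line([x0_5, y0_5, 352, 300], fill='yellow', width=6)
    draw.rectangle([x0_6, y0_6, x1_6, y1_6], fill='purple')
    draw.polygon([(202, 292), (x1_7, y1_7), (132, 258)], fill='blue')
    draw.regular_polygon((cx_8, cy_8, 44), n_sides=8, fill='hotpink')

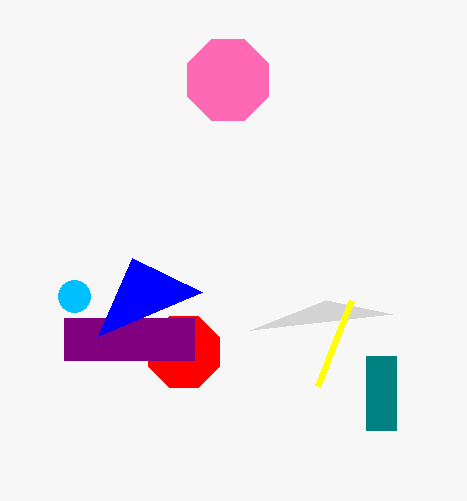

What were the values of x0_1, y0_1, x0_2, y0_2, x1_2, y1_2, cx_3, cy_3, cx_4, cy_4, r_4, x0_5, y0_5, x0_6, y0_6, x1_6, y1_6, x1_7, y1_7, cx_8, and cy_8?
x0_1 = 326; y0_1 = 300; x0_2 = 366; y0_2 = 356; x1_2 = 396; y1_2 = 430; cx_3 = 74; cy_3 = 296; cx_4 = 184; cy_4 = 352; r_4 = 38; x0_5 = 318; y0_5 = 386; x0_6 = 64; y0_6 = 318; x1_6 = 194; y1_6 = 360; x1_7 = 98; y1_7 = 336; cx_8 = 228; cy_8 = 80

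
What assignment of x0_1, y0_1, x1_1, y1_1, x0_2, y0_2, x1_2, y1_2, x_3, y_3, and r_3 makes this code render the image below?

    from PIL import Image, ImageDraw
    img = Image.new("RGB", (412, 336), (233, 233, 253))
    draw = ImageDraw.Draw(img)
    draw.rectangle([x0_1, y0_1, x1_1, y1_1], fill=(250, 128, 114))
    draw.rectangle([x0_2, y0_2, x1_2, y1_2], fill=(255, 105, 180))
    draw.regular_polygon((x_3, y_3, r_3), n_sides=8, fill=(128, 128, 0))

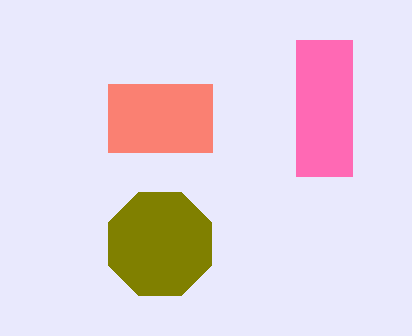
x0_1 = 108
y0_1 = 84
x1_1 = 212
y1_1 = 152
x0_2 = 296
y0_2 = 40
x1_2 = 352
y1_2 = 176
x_3 = 160
y_3 = 244
r_3 = 56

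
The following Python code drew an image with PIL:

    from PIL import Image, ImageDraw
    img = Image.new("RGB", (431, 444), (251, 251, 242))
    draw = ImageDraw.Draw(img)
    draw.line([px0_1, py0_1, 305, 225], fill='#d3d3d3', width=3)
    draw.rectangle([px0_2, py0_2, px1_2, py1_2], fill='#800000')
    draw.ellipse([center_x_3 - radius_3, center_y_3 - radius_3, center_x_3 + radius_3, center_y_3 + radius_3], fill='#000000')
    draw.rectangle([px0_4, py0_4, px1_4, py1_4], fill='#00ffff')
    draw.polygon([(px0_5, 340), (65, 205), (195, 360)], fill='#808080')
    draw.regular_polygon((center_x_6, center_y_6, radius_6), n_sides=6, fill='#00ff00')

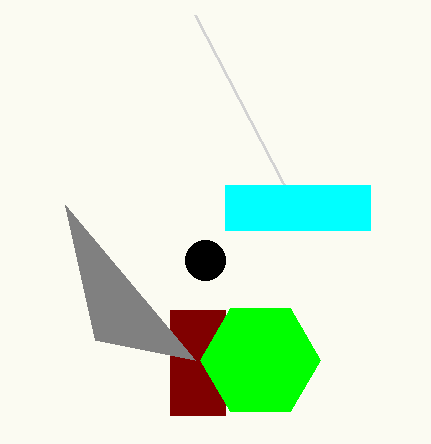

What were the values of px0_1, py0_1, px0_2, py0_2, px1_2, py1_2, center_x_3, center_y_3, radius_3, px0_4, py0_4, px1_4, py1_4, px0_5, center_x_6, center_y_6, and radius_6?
px0_1 = 195, py0_1 = 15, px0_2 = 170, py0_2 = 310, px1_2 = 225, py1_2 = 415, center_x_3 = 205, center_y_3 = 260, radius_3 = 20, px0_4 = 225, py0_4 = 185, px1_4 = 370, py1_4 = 230, px0_5 = 95, center_x_6 = 260, center_y_6 = 360, radius_6 = 60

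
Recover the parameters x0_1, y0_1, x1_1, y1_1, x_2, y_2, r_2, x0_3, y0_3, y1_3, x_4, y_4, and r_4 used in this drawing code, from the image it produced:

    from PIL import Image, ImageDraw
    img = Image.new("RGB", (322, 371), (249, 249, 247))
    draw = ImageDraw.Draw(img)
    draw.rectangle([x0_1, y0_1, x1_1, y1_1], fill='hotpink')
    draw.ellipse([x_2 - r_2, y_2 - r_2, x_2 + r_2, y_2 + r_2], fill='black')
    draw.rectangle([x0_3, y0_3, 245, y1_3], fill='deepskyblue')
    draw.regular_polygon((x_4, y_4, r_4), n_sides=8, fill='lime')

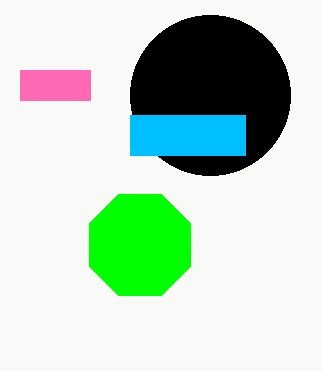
x0_1 = 20
y0_1 = 70
x1_1 = 90
y1_1 = 100
x_2 = 210
y_2 = 95
r_2 = 80
x0_3 = 130
y0_3 = 115
y1_3 = 155
x_4 = 140
y_4 = 245
r_4 = 55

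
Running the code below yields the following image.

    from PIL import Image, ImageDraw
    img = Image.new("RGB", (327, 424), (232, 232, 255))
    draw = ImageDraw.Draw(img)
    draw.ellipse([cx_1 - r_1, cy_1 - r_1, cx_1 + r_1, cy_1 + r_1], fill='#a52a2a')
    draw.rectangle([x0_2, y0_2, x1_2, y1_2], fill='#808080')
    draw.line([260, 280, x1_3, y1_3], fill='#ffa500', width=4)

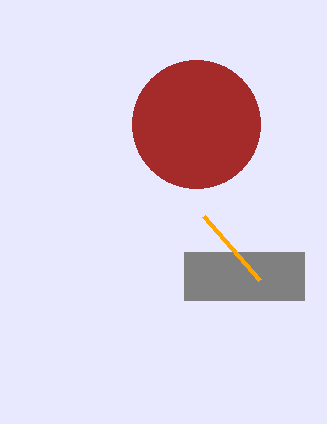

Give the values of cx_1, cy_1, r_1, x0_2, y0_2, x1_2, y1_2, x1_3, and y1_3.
cx_1 = 196, cy_1 = 124, r_1 = 64, x0_2 = 184, y0_2 = 252, x1_2 = 304, y1_2 = 300, x1_3 = 204, y1_3 = 216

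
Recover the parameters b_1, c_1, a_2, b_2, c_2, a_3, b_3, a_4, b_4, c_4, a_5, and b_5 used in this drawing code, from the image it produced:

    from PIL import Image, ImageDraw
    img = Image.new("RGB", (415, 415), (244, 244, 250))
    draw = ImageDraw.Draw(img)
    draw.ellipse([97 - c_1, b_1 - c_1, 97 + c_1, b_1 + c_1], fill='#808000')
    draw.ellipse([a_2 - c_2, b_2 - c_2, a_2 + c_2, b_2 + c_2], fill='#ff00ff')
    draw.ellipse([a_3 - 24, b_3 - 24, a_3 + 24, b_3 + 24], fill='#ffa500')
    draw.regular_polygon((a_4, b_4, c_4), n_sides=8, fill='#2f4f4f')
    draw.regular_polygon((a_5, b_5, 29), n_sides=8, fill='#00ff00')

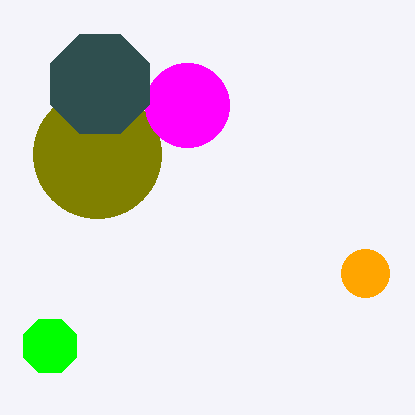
b_1 = 154, c_1 = 64, a_2 = 187, b_2 = 105, c_2 = 42, a_3 = 365, b_3 = 273, a_4 = 100, b_4 = 84, c_4 = 54, a_5 = 50, b_5 = 346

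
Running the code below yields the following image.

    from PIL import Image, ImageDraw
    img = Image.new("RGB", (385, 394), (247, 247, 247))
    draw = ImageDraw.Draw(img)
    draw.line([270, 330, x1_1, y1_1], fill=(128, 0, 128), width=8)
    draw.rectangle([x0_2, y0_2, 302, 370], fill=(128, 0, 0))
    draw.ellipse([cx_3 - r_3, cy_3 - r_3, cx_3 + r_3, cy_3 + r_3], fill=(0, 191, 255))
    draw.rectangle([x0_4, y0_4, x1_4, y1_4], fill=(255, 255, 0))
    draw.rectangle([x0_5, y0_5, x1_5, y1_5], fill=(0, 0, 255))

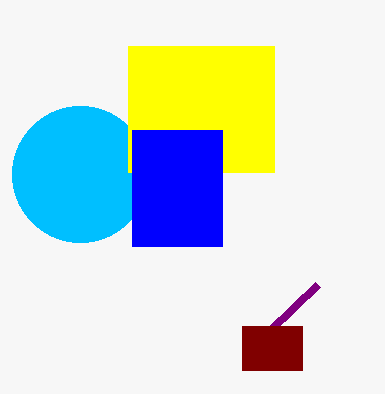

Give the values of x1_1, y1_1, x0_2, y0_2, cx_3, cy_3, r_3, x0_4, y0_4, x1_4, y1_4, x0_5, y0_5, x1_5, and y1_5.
x1_1 = 318, y1_1 = 284, x0_2 = 242, y0_2 = 326, cx_3 = 80, cy_3 = 174, r_3 = 68, x0_4 = 128, y0_4 = 46, x1_4 = 274, y1_4 = 172, x0_5 = 132, y0_5 = 130, x1_5 = 222, y1_5 = 246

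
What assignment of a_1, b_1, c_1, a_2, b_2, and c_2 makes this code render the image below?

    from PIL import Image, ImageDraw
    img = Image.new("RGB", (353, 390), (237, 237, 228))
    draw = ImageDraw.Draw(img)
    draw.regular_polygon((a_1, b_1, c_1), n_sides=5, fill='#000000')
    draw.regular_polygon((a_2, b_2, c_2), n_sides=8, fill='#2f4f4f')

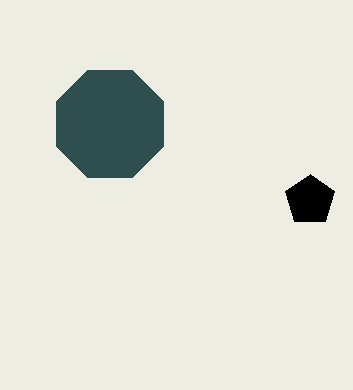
a_1 = 310
b_1 = 200
c_1 = 26
a_2 = 110
b_2 = 124
c_2 = 58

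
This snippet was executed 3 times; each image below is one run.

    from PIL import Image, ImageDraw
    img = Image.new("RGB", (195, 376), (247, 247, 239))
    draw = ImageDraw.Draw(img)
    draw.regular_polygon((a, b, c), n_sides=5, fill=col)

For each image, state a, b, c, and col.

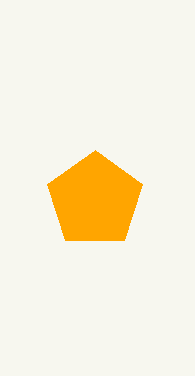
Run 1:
a = 95
b = 200
c = 50
col = 'orange'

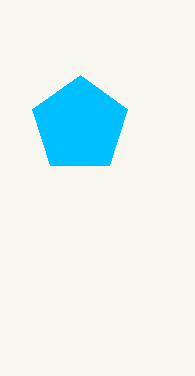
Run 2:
a = 80
b = 125
c = 50
col = 'deepskyblue'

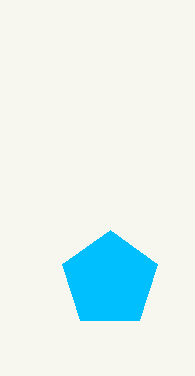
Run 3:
a = 110
b = 280
c = 50
col = 'deepskyblue'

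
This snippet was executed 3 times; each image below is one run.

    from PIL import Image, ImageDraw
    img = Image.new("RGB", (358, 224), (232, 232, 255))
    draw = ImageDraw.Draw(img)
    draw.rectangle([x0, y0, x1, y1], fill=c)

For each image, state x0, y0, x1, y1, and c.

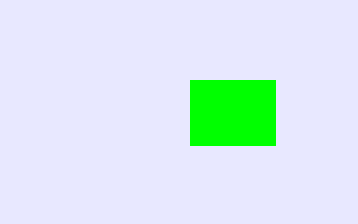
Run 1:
x0 = 190, y0 = 80, x1 = 275, y1 = 145, c = 'lime'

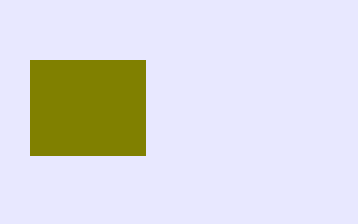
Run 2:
x0 = 30; y0 = 60; x1 = 145; y1 = 155; c = 'olive'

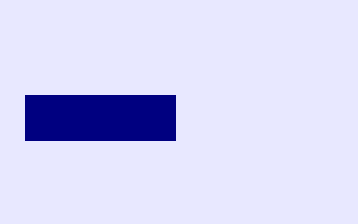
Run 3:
x0 = 25, y0 = 95, x1 = 175, y1 = 140, c = 'navy'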